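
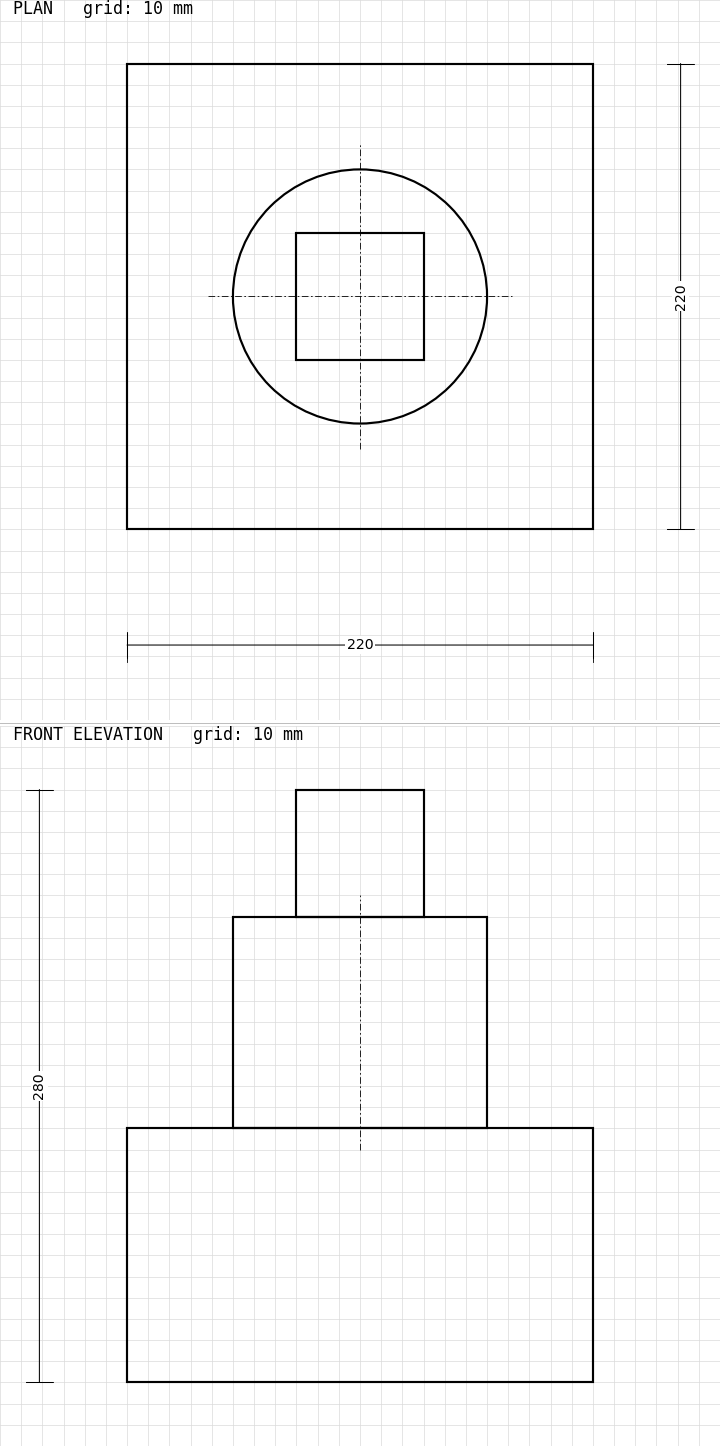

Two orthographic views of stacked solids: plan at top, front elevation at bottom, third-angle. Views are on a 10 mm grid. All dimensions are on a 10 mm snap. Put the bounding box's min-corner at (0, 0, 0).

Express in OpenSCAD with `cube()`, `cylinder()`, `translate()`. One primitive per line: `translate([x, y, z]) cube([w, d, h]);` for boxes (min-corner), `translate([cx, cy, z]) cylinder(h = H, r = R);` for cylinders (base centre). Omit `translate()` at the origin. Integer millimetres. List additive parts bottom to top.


cube([220, 220, 120]);
translate([110, 110, 120]) cylinder(h = 100, r = 60);
translate([80, 80, 220]) cube([60, 60, 60]);


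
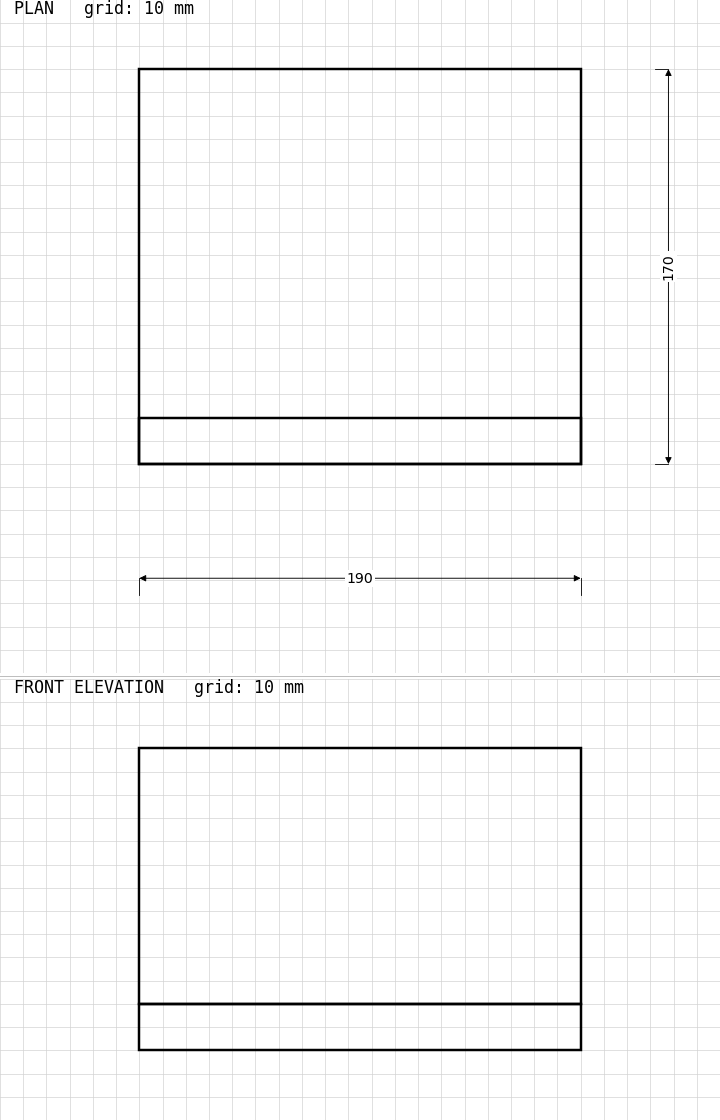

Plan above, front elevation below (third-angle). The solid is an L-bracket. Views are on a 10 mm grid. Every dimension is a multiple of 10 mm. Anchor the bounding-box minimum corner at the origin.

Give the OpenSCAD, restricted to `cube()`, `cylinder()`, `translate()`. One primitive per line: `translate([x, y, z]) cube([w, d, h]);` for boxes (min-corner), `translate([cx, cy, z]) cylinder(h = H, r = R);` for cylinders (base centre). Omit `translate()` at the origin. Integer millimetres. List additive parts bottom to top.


cube([190, 170, 20]);
translate([0, 0, 20]) cube([190, 20, 110]);


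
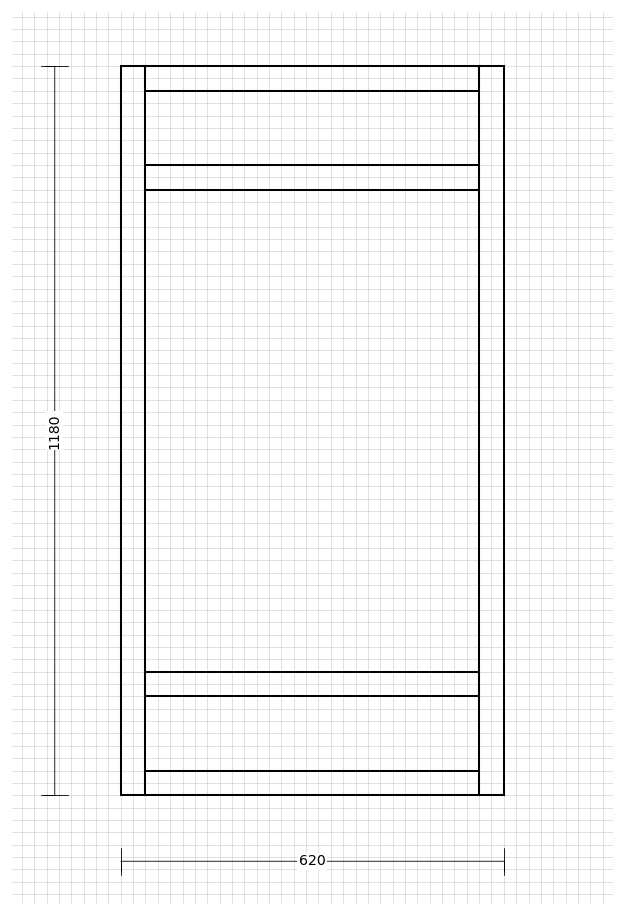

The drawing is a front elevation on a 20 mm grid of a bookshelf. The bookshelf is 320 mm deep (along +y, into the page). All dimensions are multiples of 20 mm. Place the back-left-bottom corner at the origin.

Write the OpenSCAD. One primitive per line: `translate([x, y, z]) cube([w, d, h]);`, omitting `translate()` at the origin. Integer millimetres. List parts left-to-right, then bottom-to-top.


cube([40, 320, 1180]);
translate([40, 0, 0]) cube([540, 320, 40]);
translate([40, 0, 160]) cube([540, 320, 40]);
translate([40, 0, 980]) cube([540, 320, 40]);
translate([40, 0, 1140]) cube([540, 320, 40]);
translate([580, 0, 0]) cube([40, 320, 1180]);


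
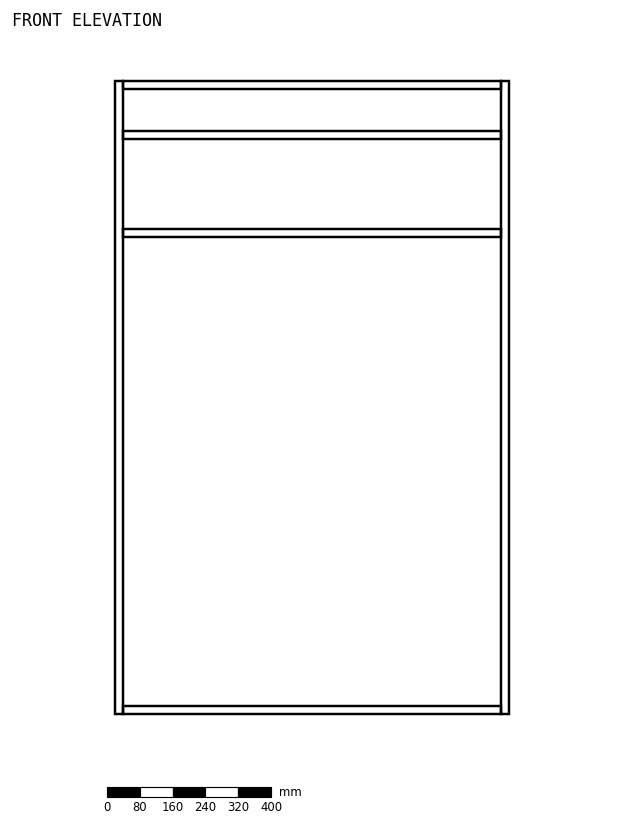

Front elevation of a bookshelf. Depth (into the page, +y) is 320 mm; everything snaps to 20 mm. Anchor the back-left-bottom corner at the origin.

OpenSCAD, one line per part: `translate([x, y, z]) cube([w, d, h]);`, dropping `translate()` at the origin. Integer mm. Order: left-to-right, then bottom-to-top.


cube([20, 320, 1540]);
translate([20, 0, 0]) cube([920, 320, 20]);
translate([20, 0, 1160]) cube([920, 320, 20]);
translate([20, 0, 1400]) cube([920, 320, 20]);
translate([20, 0, 1520]) cube([920, 320, 20]);
translate([940, 0, 0]) cube([20, 320, 1540]);


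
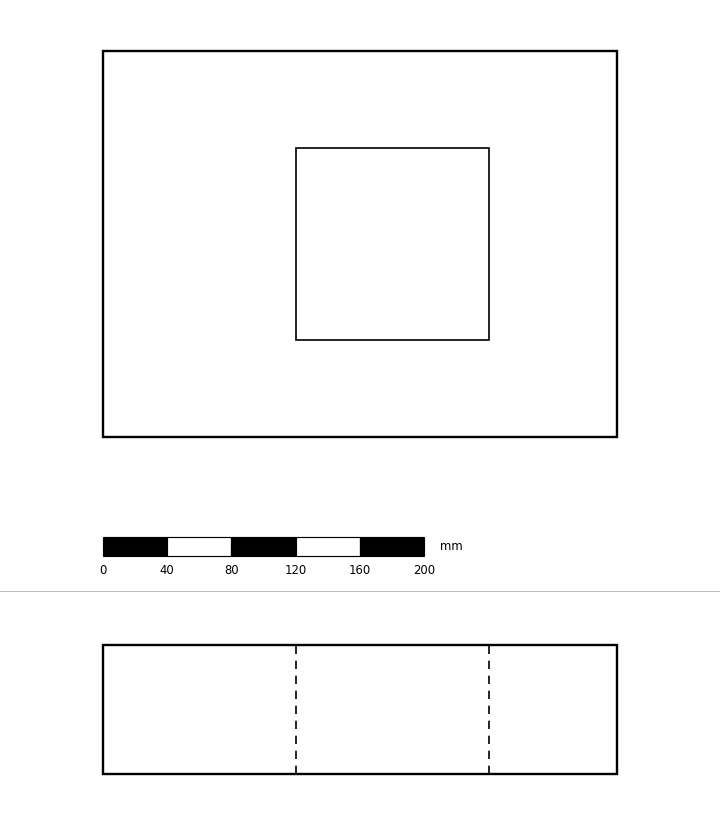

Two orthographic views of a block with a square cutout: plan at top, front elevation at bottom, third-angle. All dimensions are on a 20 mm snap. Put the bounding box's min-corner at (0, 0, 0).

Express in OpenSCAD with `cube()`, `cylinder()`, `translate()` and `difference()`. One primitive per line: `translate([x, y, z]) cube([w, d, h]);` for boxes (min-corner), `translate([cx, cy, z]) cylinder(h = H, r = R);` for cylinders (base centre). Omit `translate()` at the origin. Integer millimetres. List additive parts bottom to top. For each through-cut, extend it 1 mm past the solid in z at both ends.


difference() {
  cube([320, 240, 80]);
  translate([120, 60, -1]) cube([120, 120, 82]);
}


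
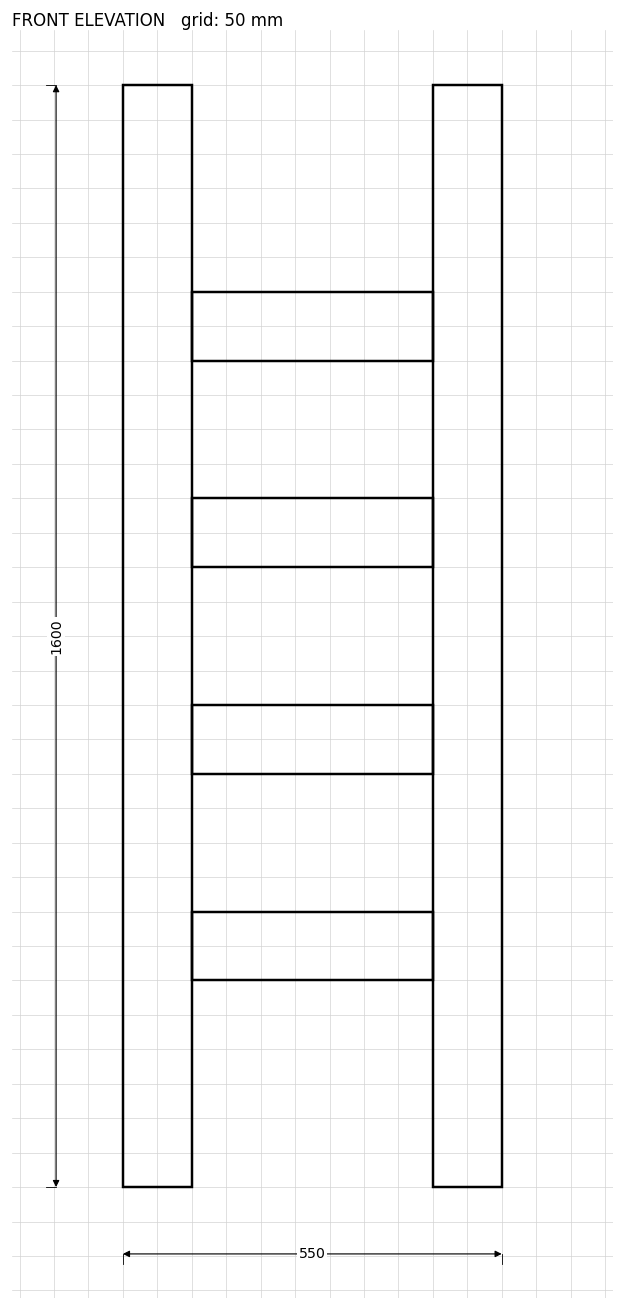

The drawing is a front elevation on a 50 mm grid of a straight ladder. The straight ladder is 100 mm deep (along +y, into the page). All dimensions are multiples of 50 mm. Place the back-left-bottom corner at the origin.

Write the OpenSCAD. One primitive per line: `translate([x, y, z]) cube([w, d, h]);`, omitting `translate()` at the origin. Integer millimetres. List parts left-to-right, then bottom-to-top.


cube([100, 100, 1600]);
translate([100, 0, 300]) cube([350, 100, 100]);
translate([100, 0, 600]) cube([350, 100, 100]);
translate([100, 0, 900]) cube([350, 100, 100]);
translate([100, 0, 1200]) cube([350, 100, 100]);
translate([450, 0, 0]) cube([100, 100, 1600]);


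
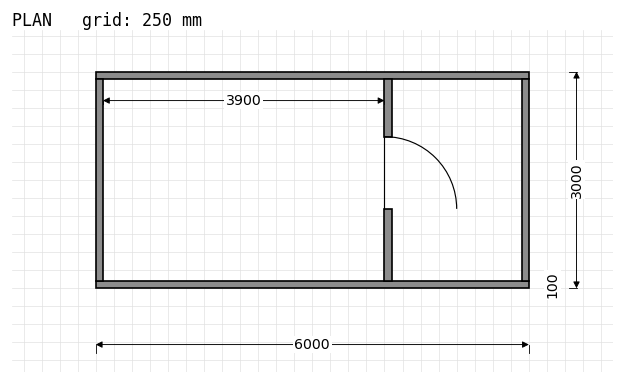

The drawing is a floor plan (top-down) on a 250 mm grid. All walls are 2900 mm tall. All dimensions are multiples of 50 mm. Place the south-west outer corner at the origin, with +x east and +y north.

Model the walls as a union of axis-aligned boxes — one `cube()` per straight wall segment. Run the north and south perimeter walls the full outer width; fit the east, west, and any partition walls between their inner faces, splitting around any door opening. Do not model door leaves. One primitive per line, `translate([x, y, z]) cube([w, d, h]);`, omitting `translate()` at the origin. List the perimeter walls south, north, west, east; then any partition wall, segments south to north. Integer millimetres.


cube([6000, 100, 2900]);
translate([0, 2900, 0]) cube([6000, 100, 2900]);
translate([0, 100, 0]) cube([100, 2800, 2900]);
translate([5900, 100, 0]) cube([100, 2800, 2900]);
translate([4000, 100, 0]) cube([100, 1000, 2900]);
translate([4000, 2100, 0]) cube([100, 800, 2900]);


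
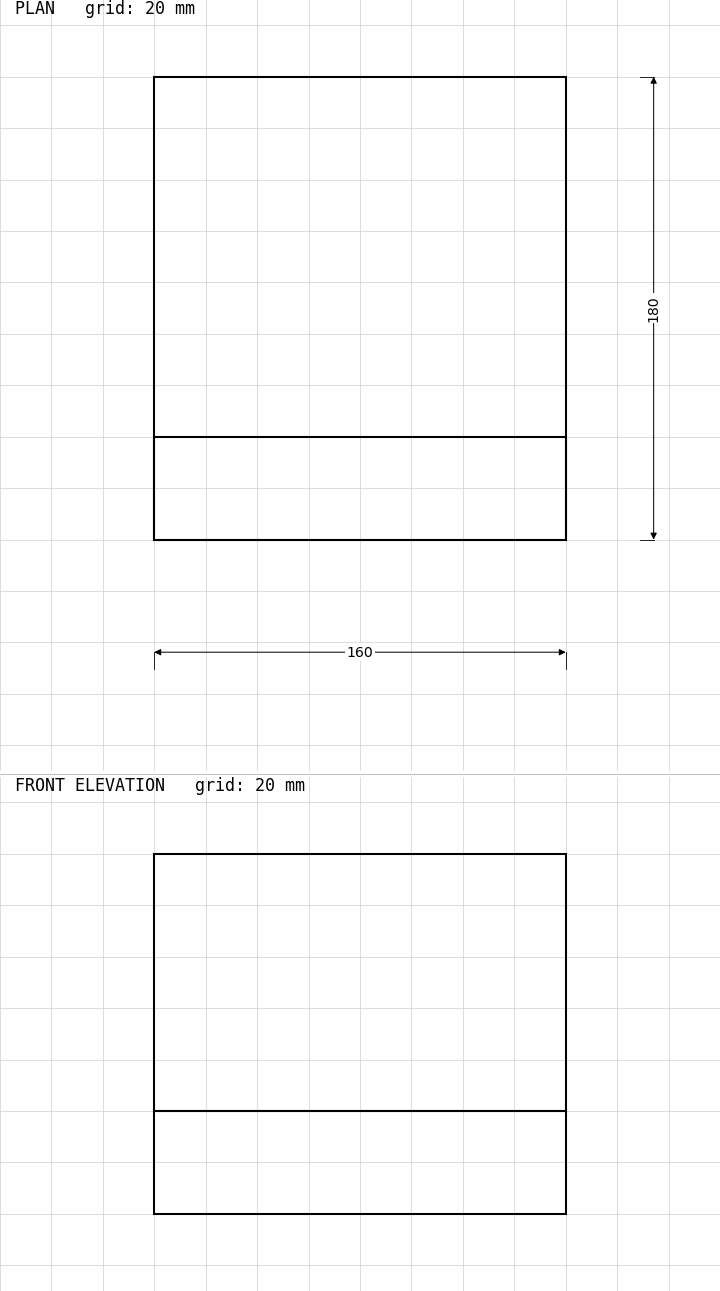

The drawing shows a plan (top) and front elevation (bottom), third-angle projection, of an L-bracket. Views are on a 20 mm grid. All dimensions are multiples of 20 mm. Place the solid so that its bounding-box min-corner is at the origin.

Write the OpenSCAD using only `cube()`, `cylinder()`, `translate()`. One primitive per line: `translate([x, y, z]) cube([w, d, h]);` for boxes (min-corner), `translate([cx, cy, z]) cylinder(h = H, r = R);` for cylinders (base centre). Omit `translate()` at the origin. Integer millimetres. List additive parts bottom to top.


cube([160, 180, 40]);
translate([0, 0, 40]) cube([160, 40, 100]);


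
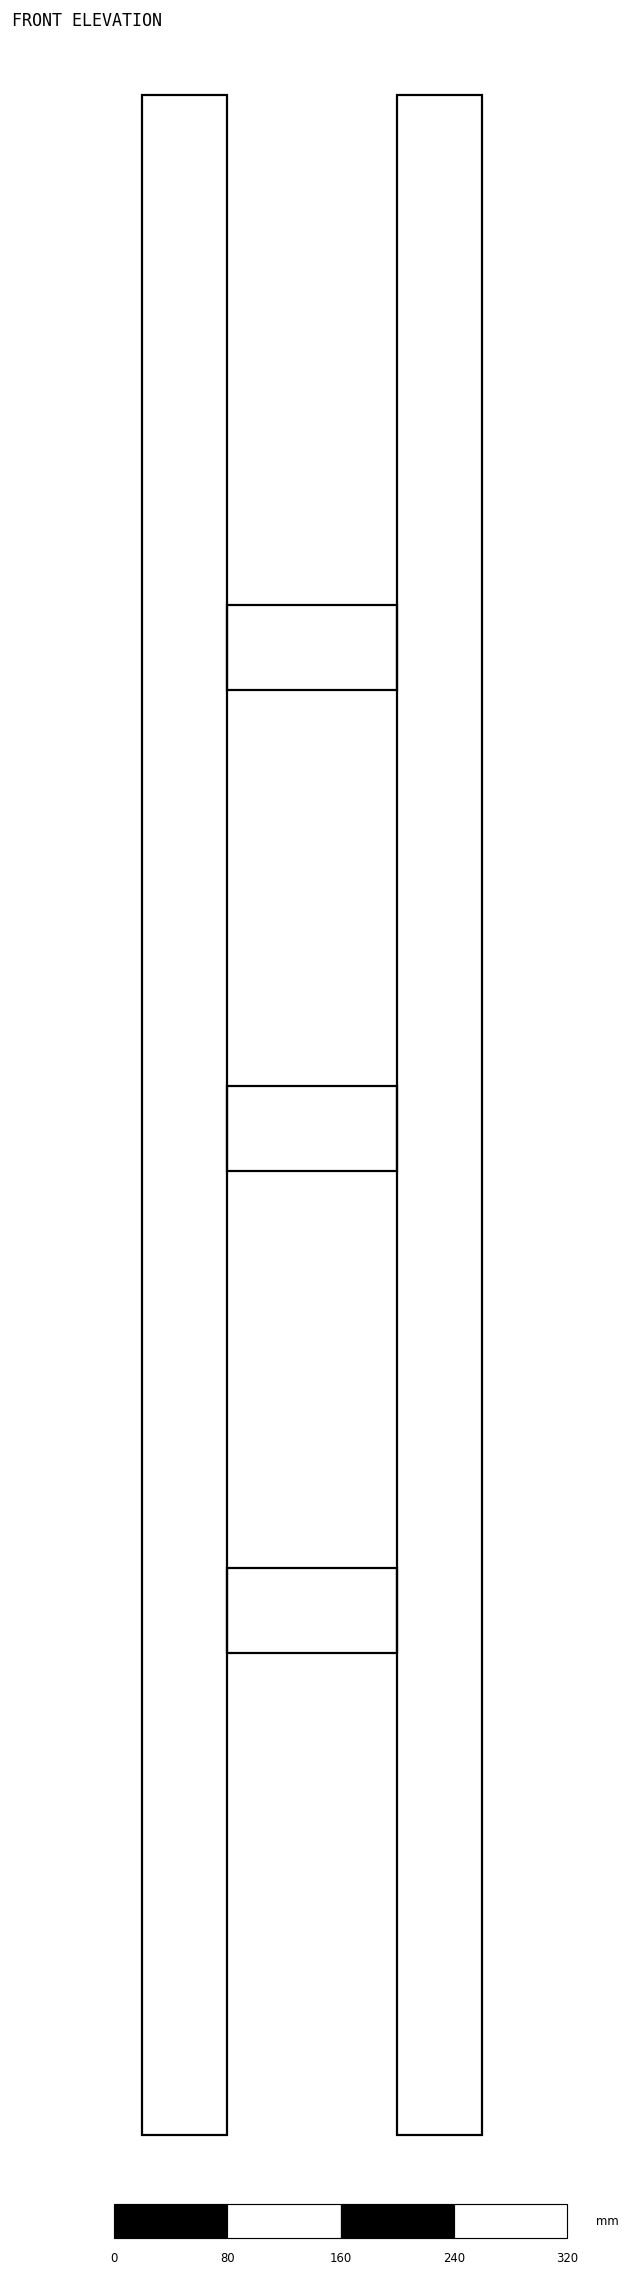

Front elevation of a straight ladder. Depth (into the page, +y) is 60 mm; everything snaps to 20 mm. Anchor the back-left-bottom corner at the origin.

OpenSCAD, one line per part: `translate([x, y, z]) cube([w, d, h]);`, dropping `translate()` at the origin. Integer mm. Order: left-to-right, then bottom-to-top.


cube([60, 60, 1440]);
translate([60, 0, 340]) cube([120, 60, 60]);
translate([60, 0, 680]) cube([120, 60, 60]);
translate([60, 0, 1020]) cube([120, 60, 60]);
translate([180, 0, 0]) cube([60, 60, 1440]);


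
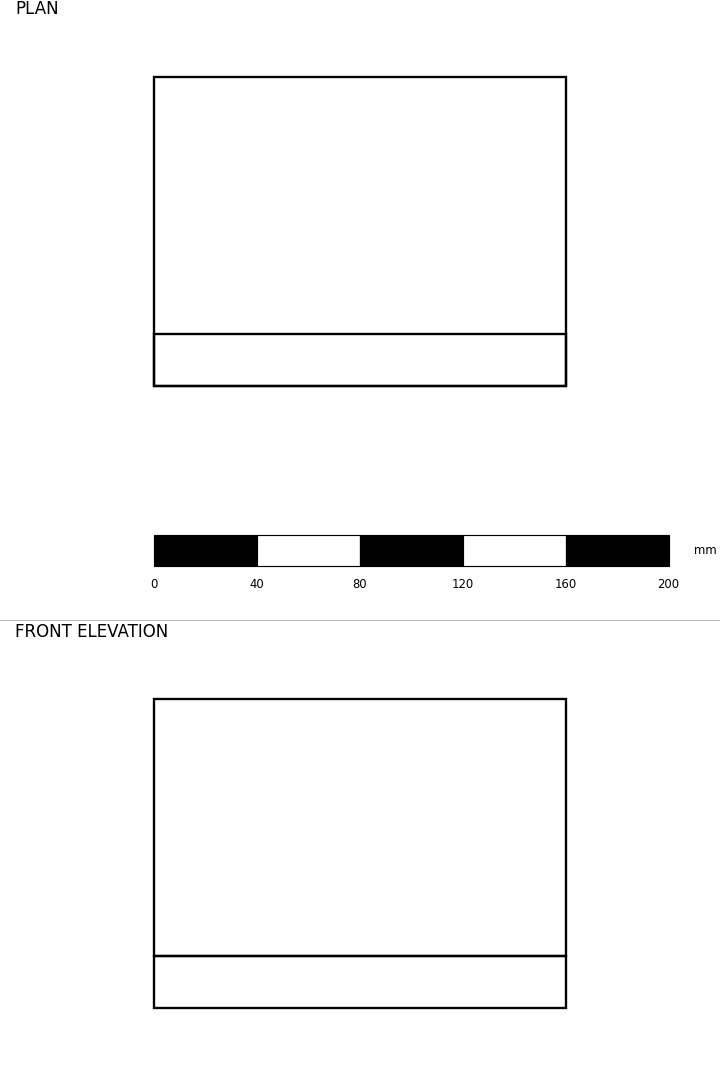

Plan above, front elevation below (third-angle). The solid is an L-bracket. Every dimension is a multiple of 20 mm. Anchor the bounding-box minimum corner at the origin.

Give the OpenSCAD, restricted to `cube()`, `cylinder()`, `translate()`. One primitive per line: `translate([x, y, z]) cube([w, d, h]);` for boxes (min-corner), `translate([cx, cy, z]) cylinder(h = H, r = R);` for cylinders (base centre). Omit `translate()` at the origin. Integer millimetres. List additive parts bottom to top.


cube([160, 120, 20]);
translate([0, 0, 20]) cube([160, 20, 100]);


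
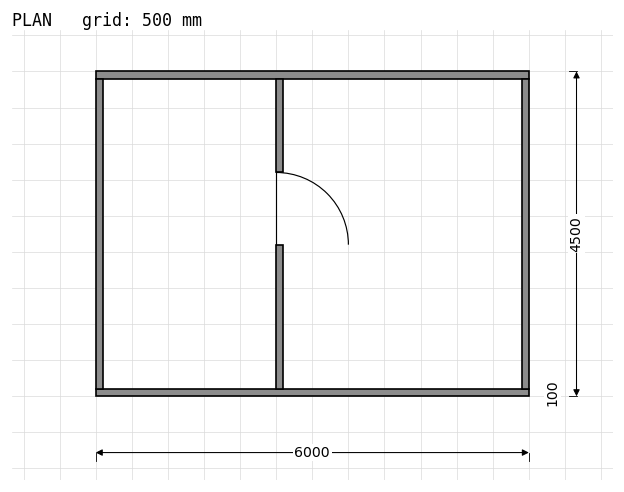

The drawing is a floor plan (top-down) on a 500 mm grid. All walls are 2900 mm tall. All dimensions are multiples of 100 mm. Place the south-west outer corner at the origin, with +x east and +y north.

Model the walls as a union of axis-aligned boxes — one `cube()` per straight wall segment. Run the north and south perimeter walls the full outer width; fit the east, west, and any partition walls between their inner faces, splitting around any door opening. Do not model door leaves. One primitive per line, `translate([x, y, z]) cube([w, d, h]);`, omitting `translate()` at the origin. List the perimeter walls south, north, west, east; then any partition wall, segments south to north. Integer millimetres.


cube([6000, 100, 2900]);
translate([0, 4400, 0]) cube([6000, 100, 2900]);
translate([0, 100, 0]) cube([100, 4300, 2900]);
translate([5900, 100, 0]) cube([100, 4300, 2900]);
translate([2500, 100, 0]) cube([100, 2000, 2900]);
translate([2500, 3100, 0]) cube([100, 1300, 2900]);


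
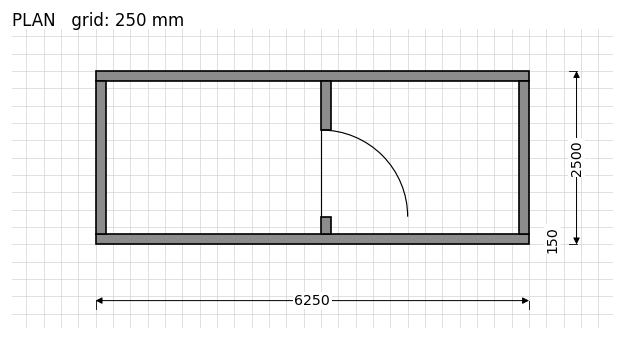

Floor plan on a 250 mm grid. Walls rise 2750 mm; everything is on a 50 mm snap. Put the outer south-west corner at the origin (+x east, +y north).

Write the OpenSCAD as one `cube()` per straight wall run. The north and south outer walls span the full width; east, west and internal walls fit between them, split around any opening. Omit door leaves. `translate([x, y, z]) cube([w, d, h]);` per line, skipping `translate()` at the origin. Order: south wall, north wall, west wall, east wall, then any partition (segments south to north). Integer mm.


cube([6250, 150, 2750]);
translate([0, 2350, 0]) cube([6250, 150, 2750]);
translate([0, 150, 0]) cube([150, 2200, 2750]);
translate([6100, 150, 0]) cube([150, 2200, 2750]);
translate([3250, 150, 0]) cube([150, 250, 2750]);
translate([3250, 1650, 0]) cube([150, 700, 2750]);


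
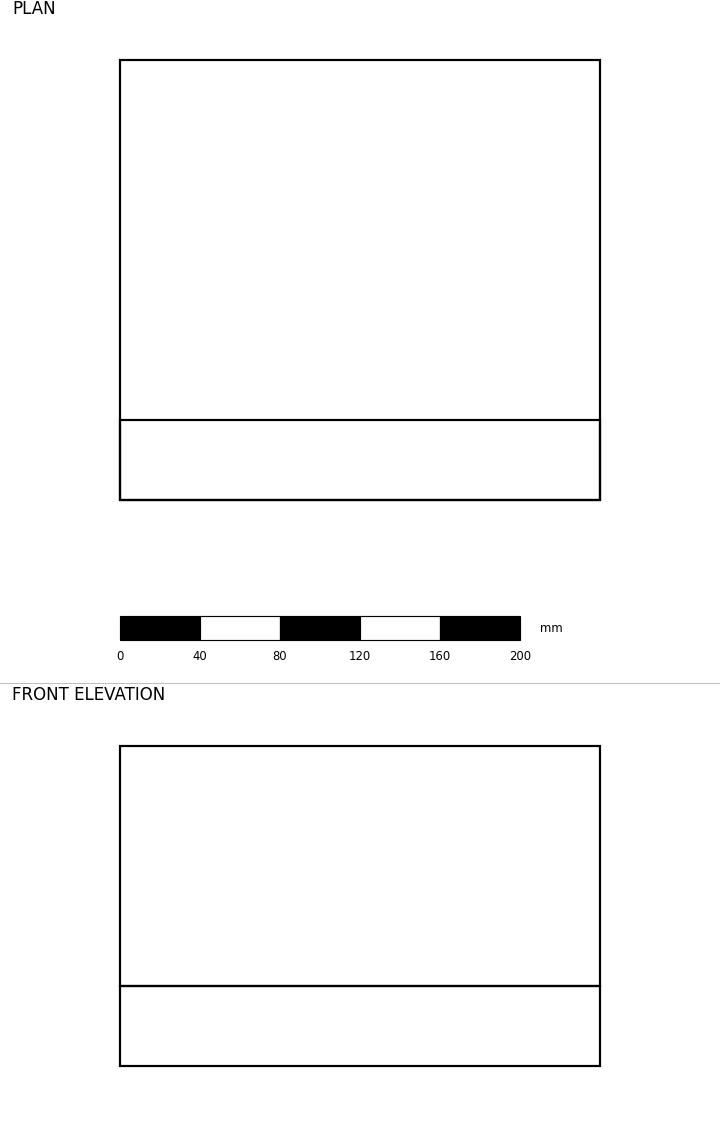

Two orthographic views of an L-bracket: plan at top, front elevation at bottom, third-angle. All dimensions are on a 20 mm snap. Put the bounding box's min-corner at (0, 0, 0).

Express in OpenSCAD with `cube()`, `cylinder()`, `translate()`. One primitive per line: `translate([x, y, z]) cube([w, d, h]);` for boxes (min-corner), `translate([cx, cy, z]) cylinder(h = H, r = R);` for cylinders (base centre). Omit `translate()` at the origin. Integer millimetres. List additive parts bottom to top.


cube([240, 220, 40]);
translate([0, 0, 40]) cube([240, 40, 120]);


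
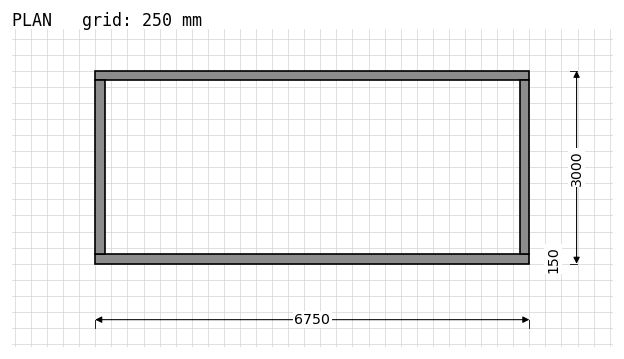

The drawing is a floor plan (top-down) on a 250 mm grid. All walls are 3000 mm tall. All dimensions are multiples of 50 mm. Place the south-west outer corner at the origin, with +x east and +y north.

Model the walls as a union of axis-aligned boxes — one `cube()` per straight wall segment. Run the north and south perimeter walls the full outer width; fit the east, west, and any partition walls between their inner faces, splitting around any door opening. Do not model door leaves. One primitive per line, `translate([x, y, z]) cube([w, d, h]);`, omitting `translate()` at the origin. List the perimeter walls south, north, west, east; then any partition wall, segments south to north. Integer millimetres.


cube([6750, 150, 3000]);
translate([0, 2850, 0]) cube([6750, 150, 3000]);
translate([0, 150, 0]) cube([150, 2700, 3000]);
translate([6600, 150, 0]) cube([150, 2700, 3000]);


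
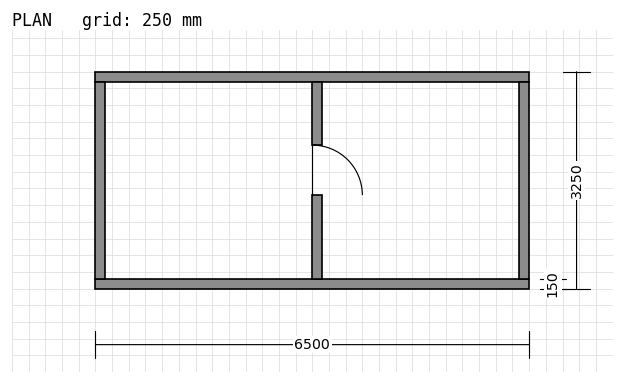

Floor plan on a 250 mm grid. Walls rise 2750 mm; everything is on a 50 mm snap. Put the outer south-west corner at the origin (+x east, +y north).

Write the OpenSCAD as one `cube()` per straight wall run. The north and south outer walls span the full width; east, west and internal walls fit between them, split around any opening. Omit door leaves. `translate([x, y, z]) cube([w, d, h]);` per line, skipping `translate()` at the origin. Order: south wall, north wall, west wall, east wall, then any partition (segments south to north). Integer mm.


cube([6500, 150, 2750]);
translate([0, 3100, 0]) cube([6500, 150, 2750]);
translate([0, 150, 0]) cube([150, 2950, 2750]);
translate([6350, 150, 0]) cube([150, 2950, 2750]);
translate([3250, 150, 0]) cube([150, 1250, 2750]);
translate([3250, 2150, 0]) cube([150, 950, 2750]);


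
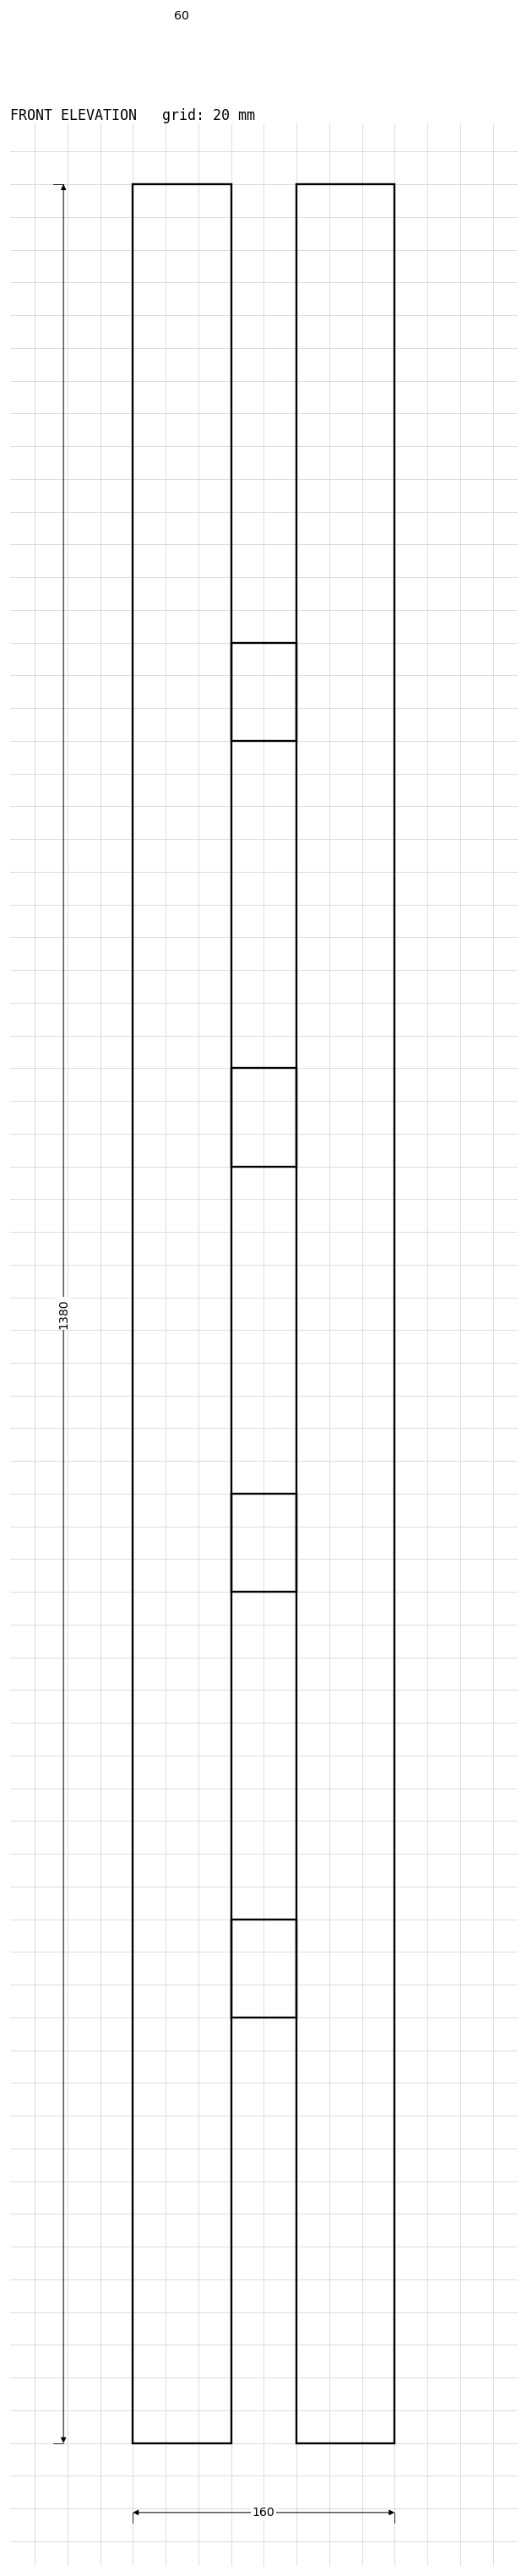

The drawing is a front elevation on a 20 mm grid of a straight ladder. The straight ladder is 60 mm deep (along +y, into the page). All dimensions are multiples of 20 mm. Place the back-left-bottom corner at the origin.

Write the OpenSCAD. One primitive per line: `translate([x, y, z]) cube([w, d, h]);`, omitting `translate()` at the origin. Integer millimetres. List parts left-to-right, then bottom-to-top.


cube([60, 60, 1380]);
translate([60, 0, 260]) cube([40, 60, 60]);
translate([60, 0, 520]) cube([40, 60, 60]);
translate([60, 0, 780]) cube([40, 60, 60]);
translate([60, 0, 1040]) cube([40, 60, 60]);
translate([100, 0, 0]) cube([60, 60, 1380]);


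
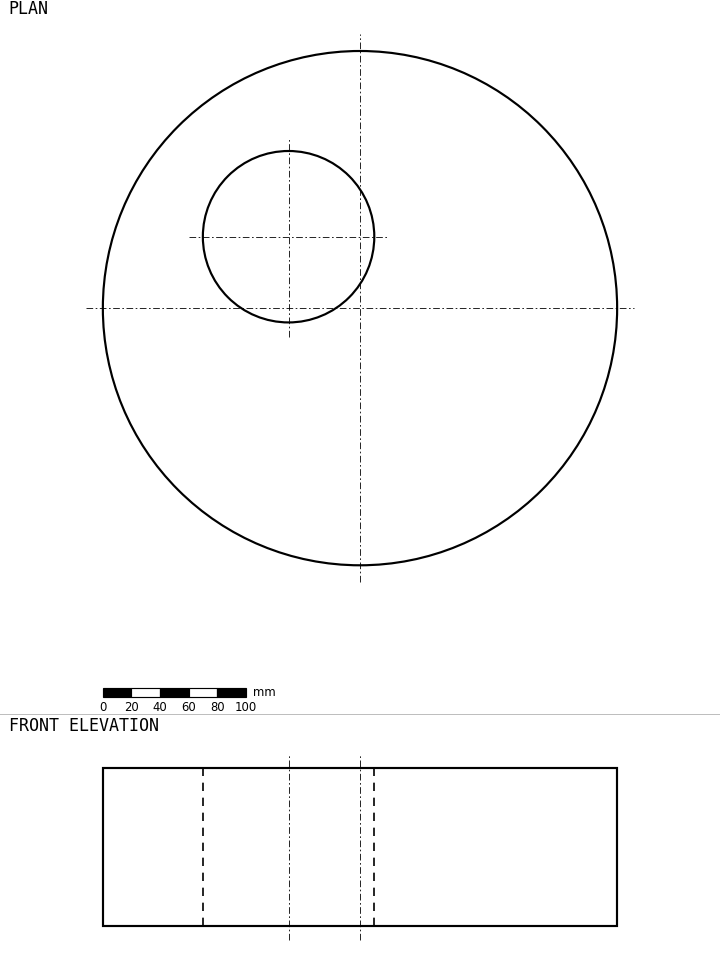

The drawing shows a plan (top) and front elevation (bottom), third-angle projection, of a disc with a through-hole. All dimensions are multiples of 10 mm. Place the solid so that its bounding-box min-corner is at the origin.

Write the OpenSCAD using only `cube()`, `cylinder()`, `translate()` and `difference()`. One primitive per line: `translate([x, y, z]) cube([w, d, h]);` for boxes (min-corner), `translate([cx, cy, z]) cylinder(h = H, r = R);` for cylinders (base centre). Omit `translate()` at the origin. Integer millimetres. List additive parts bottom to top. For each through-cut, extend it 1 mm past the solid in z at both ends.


difference() {
  translate([180, 180, 0]) cylinder(h = 110, r = 180);
  translate([130, 230, -1]) cylinder(h = 112, r = 60);
}


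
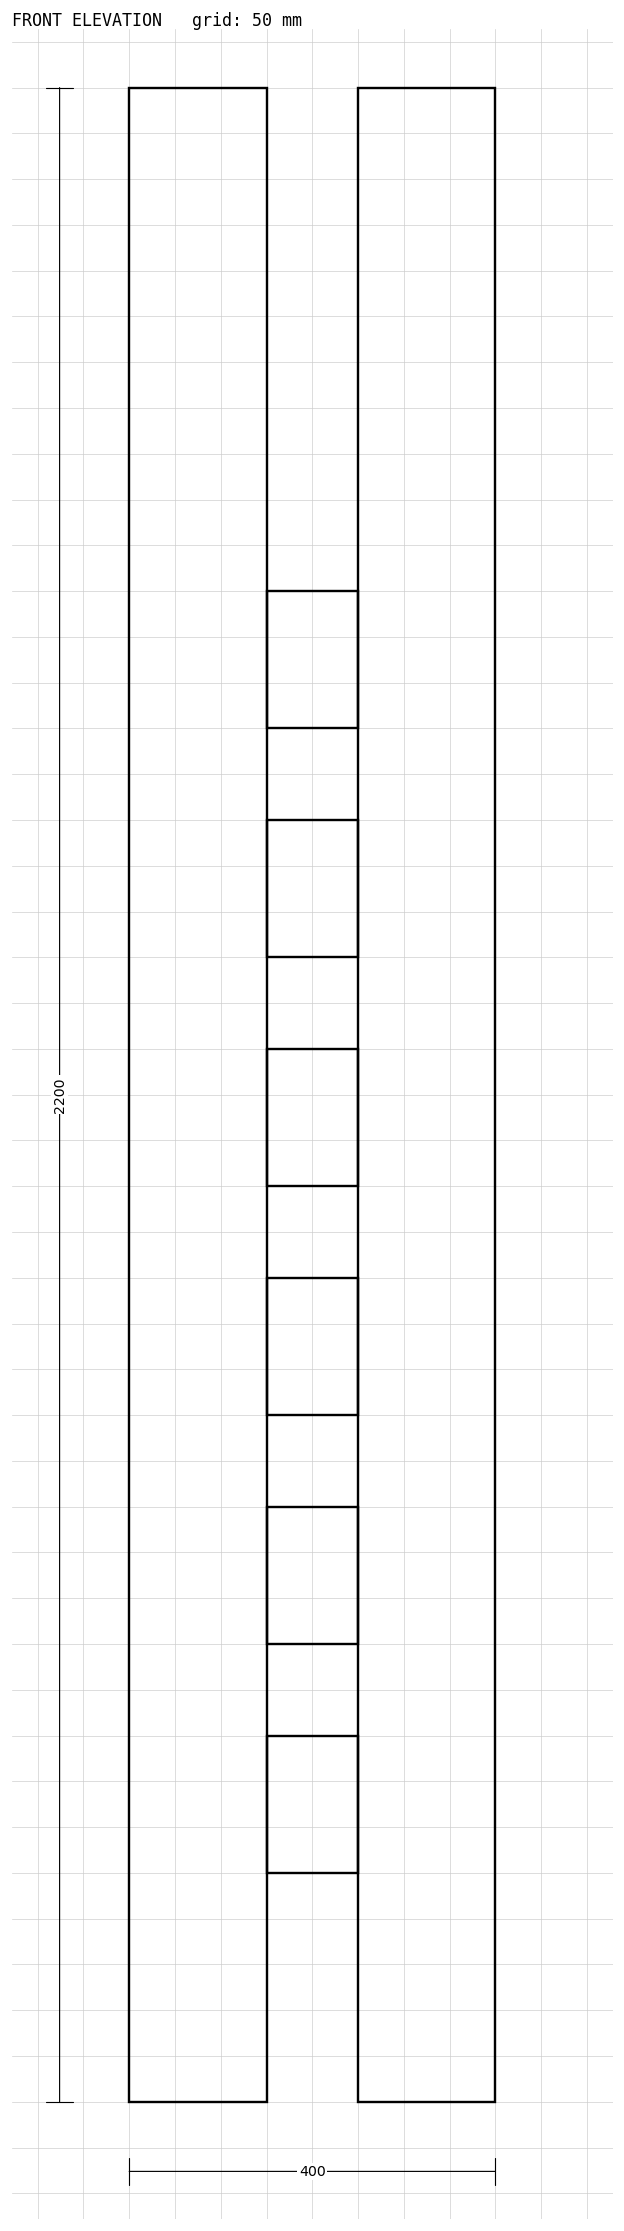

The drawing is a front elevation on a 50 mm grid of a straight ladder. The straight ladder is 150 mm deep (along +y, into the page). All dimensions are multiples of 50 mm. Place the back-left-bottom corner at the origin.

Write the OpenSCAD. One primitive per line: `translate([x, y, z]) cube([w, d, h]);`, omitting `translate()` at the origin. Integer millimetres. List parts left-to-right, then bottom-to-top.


cube([150, 150, 2200]);
translate([150, 0, 250]) cube([100, 150, 150]);
translate([150, 0, 500]) cube([100, 150, 150]);
translate([150, 0, 750]) cube([100, 150, 150]);
translate([150, 0, 1000]) cube([100, 150, 150]);
translate([150, 0, 1250]) cube([100, 150, 150]);
translate([150, 0, 1500]) cube([100, 150, 150]);
translate([250, 0, 0]) cube([150, 150, 2200]);


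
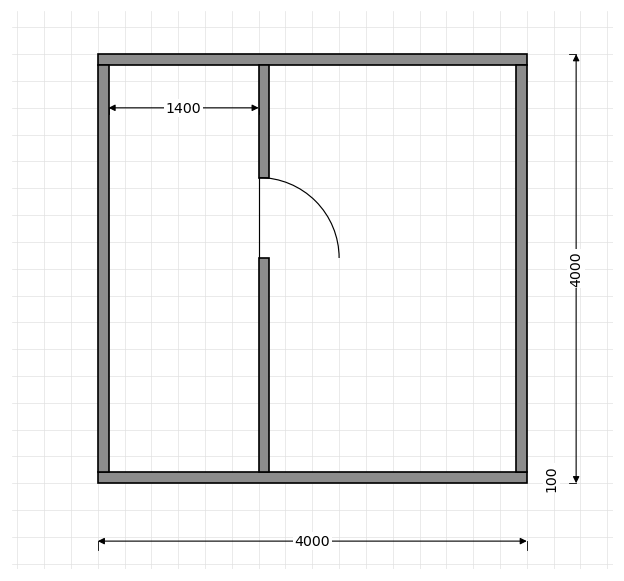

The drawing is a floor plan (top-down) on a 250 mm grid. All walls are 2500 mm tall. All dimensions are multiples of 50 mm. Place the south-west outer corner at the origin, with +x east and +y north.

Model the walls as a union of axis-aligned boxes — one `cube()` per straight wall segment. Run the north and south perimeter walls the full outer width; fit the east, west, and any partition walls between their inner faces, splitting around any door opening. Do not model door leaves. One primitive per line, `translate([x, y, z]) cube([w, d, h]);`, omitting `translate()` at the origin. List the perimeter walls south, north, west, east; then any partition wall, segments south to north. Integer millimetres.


cube([4000, 100, 2500]);
translate([0, 3900, 0]) cube([4000, 100, 2500]);
translate([0, 100, 0]) cube([100, 3800, 2500]);
translate([3900, 100, 0]) cube([100, 3800, 2500]);
translate([1500, 100, 0]) cube([100, 2000, 2500]);
translate([1500, 2850, 0]) cube([100, 1050, 2500]);


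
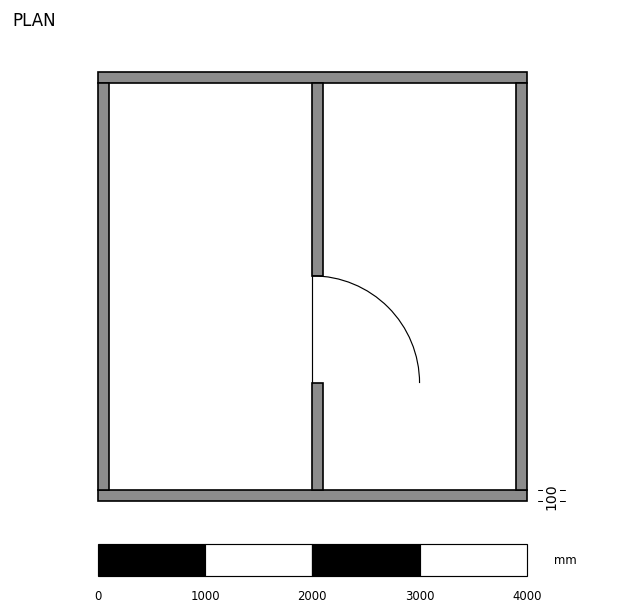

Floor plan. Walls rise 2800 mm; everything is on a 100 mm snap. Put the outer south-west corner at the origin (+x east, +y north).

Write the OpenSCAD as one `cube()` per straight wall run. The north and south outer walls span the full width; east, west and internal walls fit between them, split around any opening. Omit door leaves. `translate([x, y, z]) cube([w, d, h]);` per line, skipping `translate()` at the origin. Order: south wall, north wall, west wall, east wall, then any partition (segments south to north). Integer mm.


cube([4000, 100, 2800]);
translate([0, 3900, 0]) cube([4000, 100, 2800]);
translate([0, 100, 0]) cube([100, 3800, 2800]);
translate([3900, 100, 0]) cube([100, 3800, 2800]);
translate([2000, 100, 0]) cube([100, 1000, 2800]);
translate([2000, 2100, 0]) cube([100, 1800, 2800]);


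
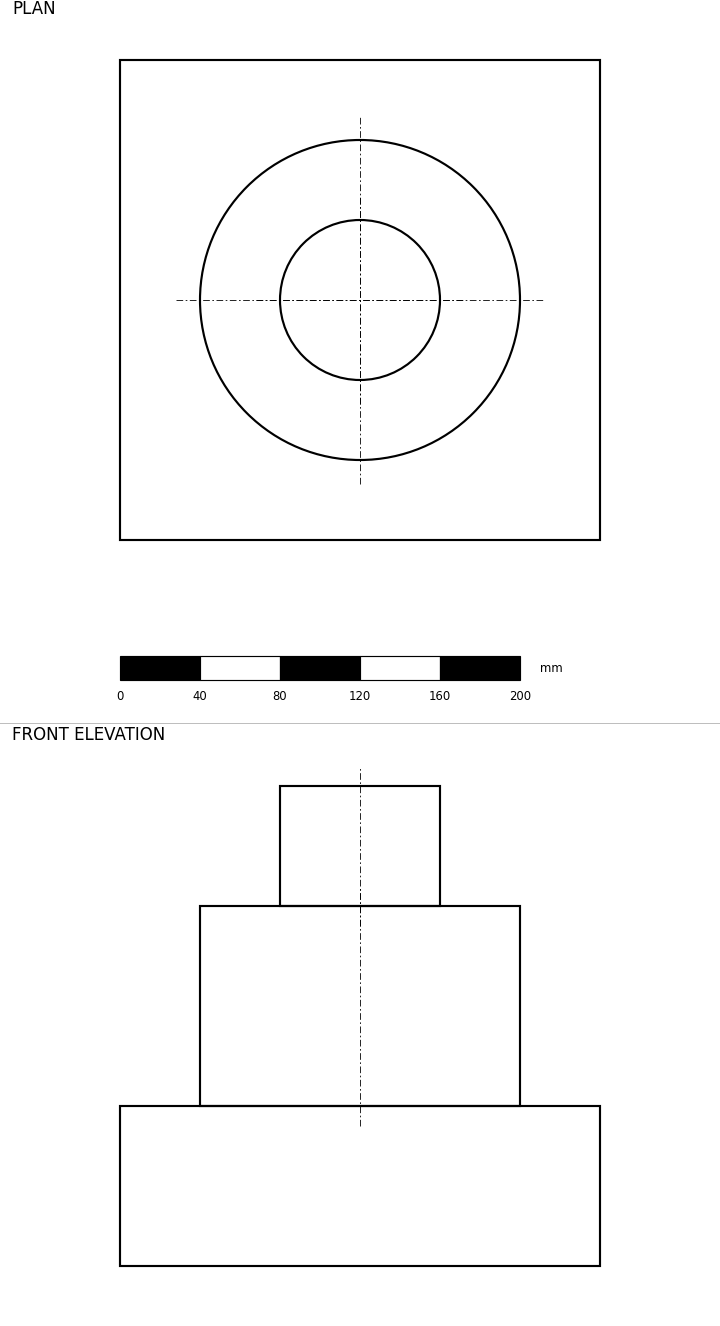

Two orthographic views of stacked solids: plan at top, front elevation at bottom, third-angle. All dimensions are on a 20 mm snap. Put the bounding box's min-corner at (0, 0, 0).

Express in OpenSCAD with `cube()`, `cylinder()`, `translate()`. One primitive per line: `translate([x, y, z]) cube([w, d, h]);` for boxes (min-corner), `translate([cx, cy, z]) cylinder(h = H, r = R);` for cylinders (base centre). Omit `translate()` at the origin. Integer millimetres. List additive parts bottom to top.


cube([240, 240, 80]);
translate([120, 120, 80]) cylinder(h = 100, r = 80);
translate([120, 120, 180]) cylinder(h = 60, r = 40);


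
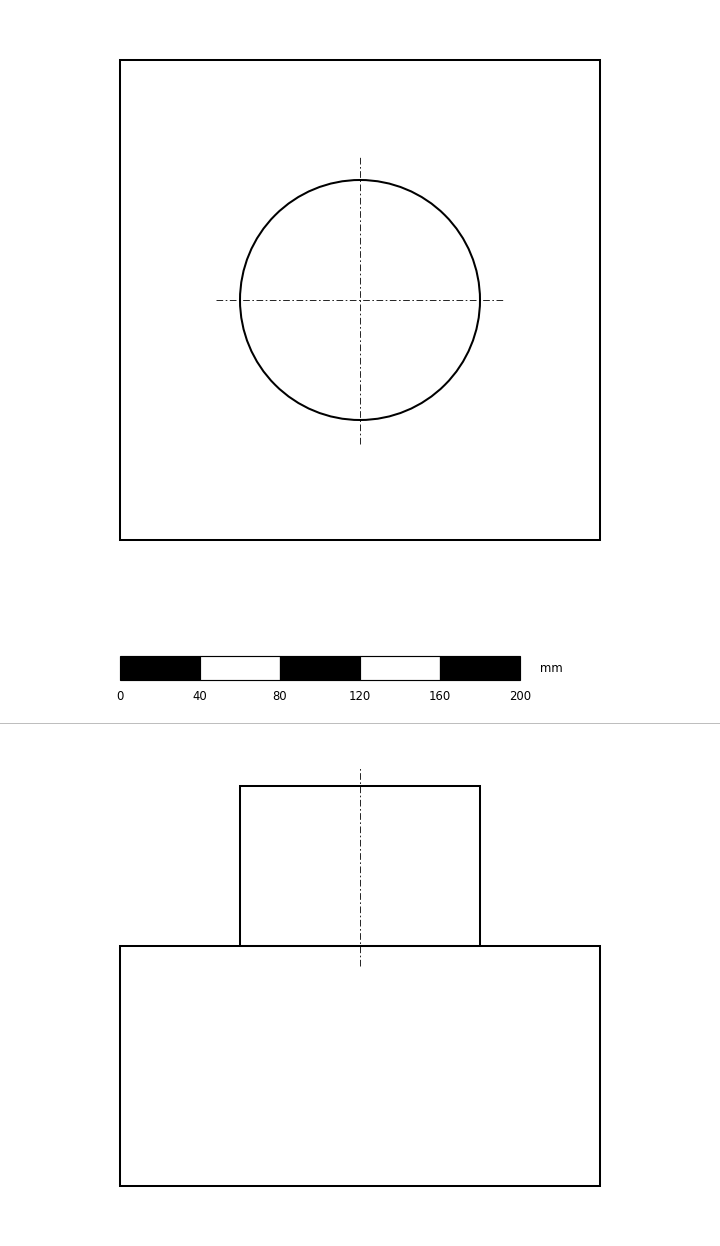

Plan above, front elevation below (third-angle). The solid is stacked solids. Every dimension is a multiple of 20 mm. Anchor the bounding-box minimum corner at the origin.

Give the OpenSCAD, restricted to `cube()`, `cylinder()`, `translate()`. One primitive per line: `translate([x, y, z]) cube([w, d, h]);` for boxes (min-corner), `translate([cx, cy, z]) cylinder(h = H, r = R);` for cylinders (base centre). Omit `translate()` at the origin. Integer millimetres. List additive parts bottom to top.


cube([240, 240, 120]);
translate([120, 120, 120]) cylinder(h = 80, r = 60);


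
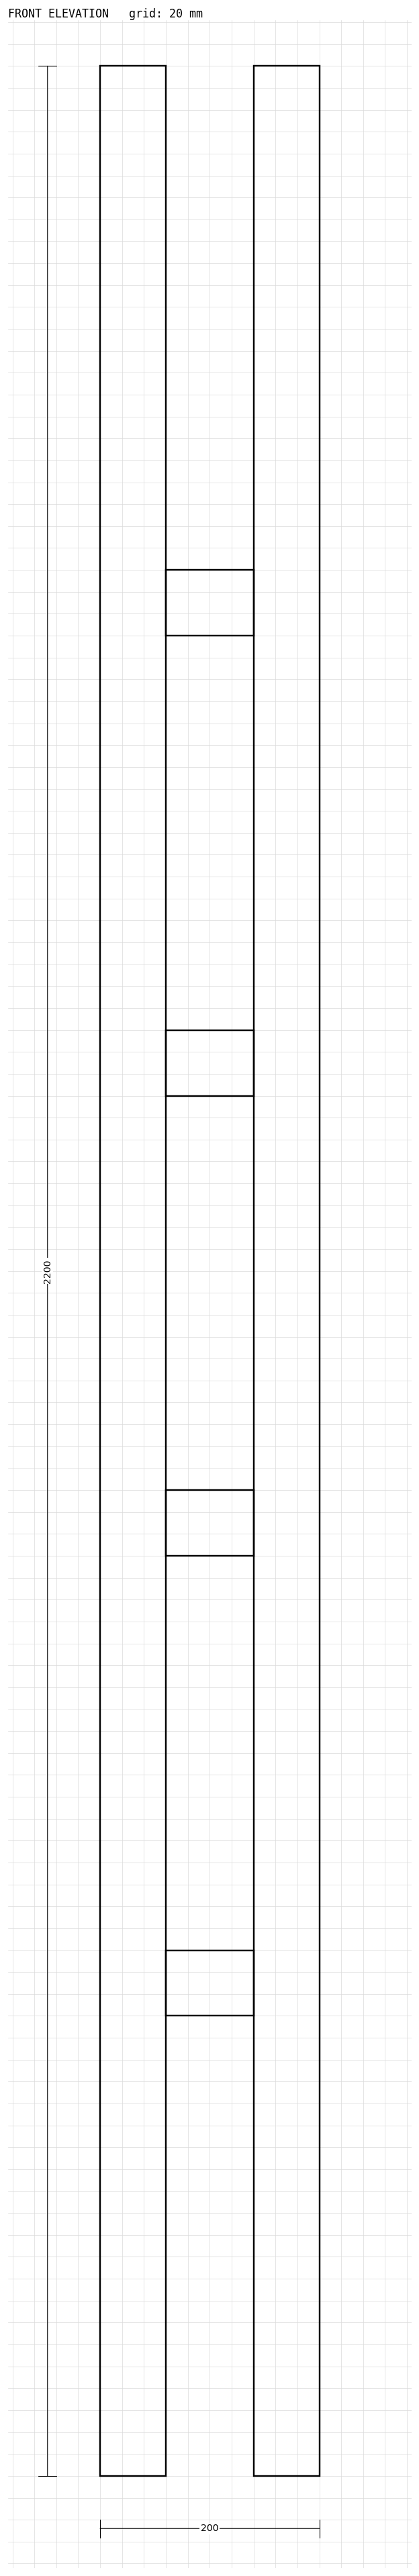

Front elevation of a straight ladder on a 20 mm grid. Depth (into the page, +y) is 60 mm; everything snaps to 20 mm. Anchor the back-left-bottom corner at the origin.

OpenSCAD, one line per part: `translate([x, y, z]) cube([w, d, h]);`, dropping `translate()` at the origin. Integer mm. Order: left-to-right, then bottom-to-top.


cube([60, 60, 2200]);
translate([60, 0, 420]) cube([80, 60, 60]);
translate([60, 0, 840]) cube([80, 60, 60]);
translate([60, 0, 1260]) cube([80, 60, 60]);
translate([60, 0, 1680]) cube([80, 60, 60]);
translate([140, 0, 0]) cube([60, 60, 2200]);


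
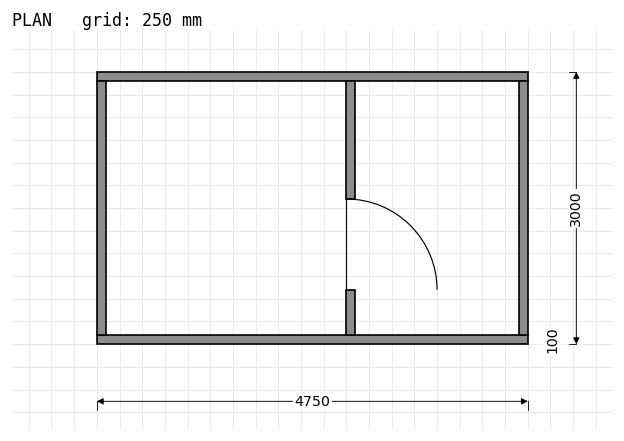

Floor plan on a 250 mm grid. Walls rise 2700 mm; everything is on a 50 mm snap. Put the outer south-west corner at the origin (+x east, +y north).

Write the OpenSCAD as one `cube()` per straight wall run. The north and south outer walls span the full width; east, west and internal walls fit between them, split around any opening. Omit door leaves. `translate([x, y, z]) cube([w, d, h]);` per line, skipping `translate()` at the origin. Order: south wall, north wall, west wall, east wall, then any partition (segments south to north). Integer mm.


cube([4750, 100, 2700]);
translate([0, 2900, 0]) cube([4750, 100, 2700]);
translate([0, 100, 0]) cube([100, 2800, 2700]);
translate([4650, 100, 0]) cube([100, 2800, 2700]);
translate([2750, 100, 0]) cube([100, 500, 2700]);
translate([2750, 1600, 0]) cube([100, 1300, 2700]);


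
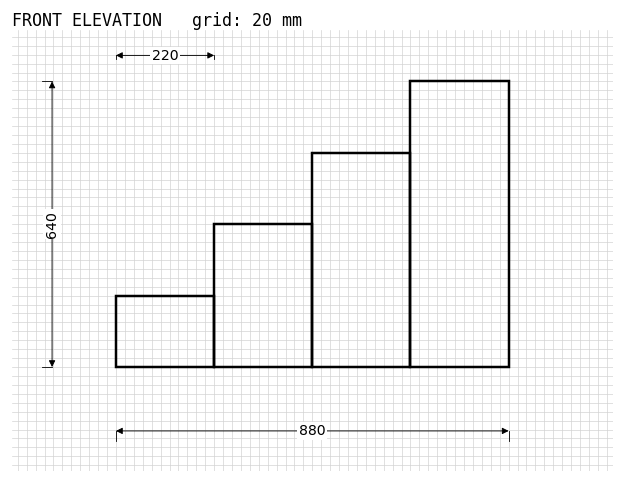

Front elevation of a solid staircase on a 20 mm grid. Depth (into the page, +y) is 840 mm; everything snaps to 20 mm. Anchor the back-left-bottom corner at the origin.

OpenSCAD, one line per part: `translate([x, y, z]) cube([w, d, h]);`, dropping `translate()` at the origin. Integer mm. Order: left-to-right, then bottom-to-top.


cube([220, 840, 160]);
translate([220, 0, 0]) cube([220, 840, 320]);
translate([440, 0, 0]) cube([220, 840, 480]);
translate([660, 0, 0]) cube([220, 840, 640]);


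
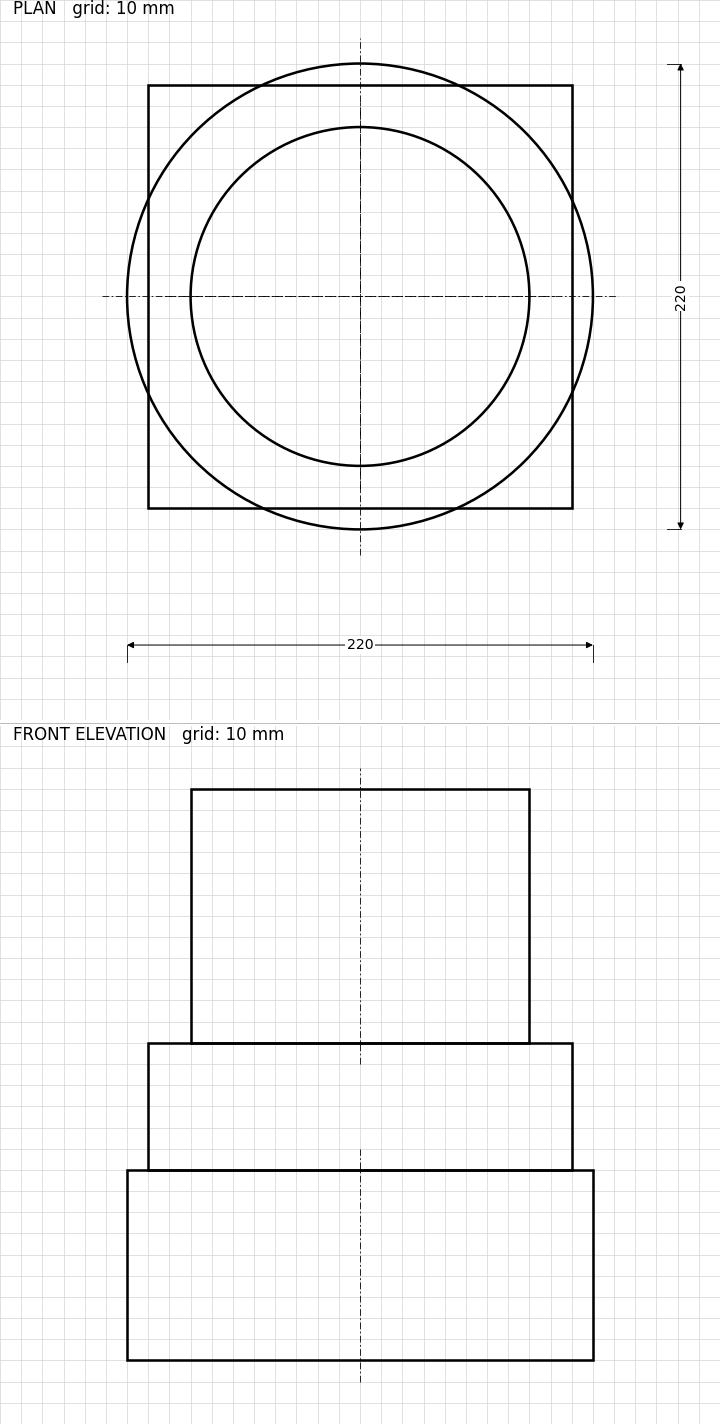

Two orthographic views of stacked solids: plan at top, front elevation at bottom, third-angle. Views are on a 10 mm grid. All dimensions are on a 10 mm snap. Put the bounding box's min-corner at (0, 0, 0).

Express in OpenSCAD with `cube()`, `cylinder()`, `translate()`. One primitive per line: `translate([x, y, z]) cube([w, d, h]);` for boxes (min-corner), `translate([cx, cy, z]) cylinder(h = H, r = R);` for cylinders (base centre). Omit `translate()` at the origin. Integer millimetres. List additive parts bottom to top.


translate([110, 110, 0]) cylinder(h = 90, r = 110);
translate([10, 10, 90]) cube([200, 200, 60]);
translate([110, 110, 150]) cylinder(h = 120, r = 80);


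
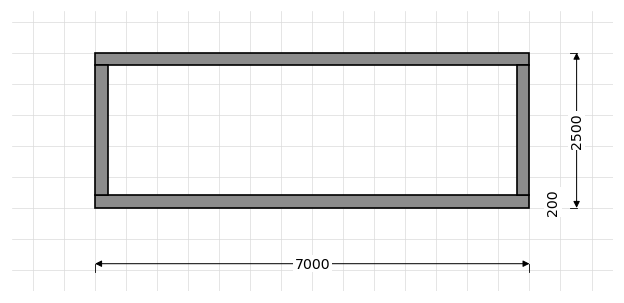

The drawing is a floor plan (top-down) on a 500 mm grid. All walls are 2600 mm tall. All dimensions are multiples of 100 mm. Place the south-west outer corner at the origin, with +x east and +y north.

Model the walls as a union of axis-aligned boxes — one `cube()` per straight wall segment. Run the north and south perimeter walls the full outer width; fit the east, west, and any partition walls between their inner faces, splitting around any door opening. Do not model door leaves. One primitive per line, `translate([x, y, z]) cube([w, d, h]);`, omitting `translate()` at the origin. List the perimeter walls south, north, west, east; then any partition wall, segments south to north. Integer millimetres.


cube([7000, 200, 2600]);
translate([0, 2300, 0]) cube([7000, 200, 2600]);
translate([0, 200, 0]) cube([200, 2100, 2600]);
translate([6800, 200, 0]) cube([200, 2100, 2600]);


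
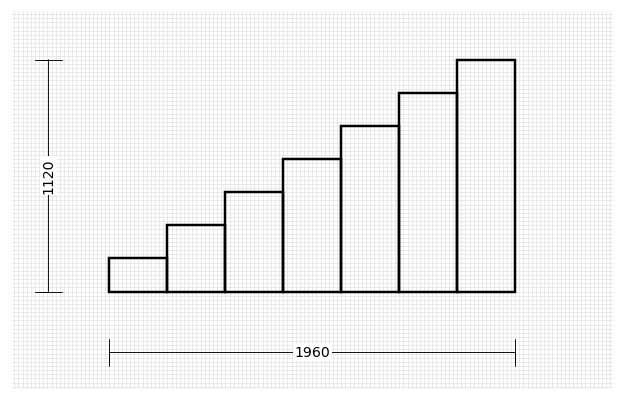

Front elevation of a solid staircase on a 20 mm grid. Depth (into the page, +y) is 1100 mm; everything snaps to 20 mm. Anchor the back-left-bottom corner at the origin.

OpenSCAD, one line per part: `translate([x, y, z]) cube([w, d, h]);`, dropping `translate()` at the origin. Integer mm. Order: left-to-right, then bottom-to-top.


cube([280, 1100, 160]);
translate([280, 0, 0]) cube([280, 1100, 320]);
translate([560, 0, 0]) cube([280, 1100, 480]);
translate([840, 0, 0]) cube([280, 1100, 640]);
translate([1120, 0, 0]) cube([280, 1100, 800]);
translate([1400, 0, 0]) cube([280, 1100, 960]);
translate([1680, 0, 0]) cube([280, 1100, 1120]);


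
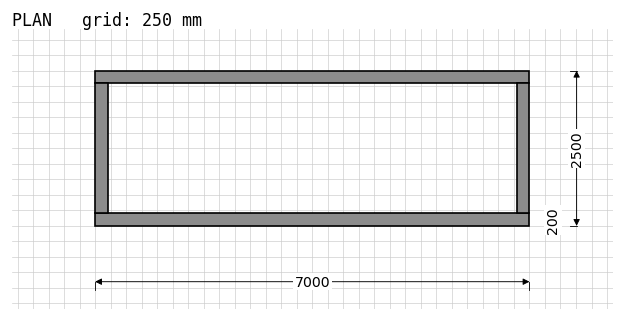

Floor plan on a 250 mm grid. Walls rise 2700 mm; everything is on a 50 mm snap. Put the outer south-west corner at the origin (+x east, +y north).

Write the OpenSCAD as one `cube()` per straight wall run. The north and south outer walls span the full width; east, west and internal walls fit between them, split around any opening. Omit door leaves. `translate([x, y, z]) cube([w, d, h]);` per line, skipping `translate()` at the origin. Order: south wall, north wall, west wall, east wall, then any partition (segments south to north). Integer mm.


cube([7000, 200, 2700]);
translate([0, 2300, 0]) cube([7000, 200, 2700]);
translate([0, 200, 0]) cube([200, 2100, 2700]);
translate([6800, 200, 0]) cube([200, 2100, 2700]);


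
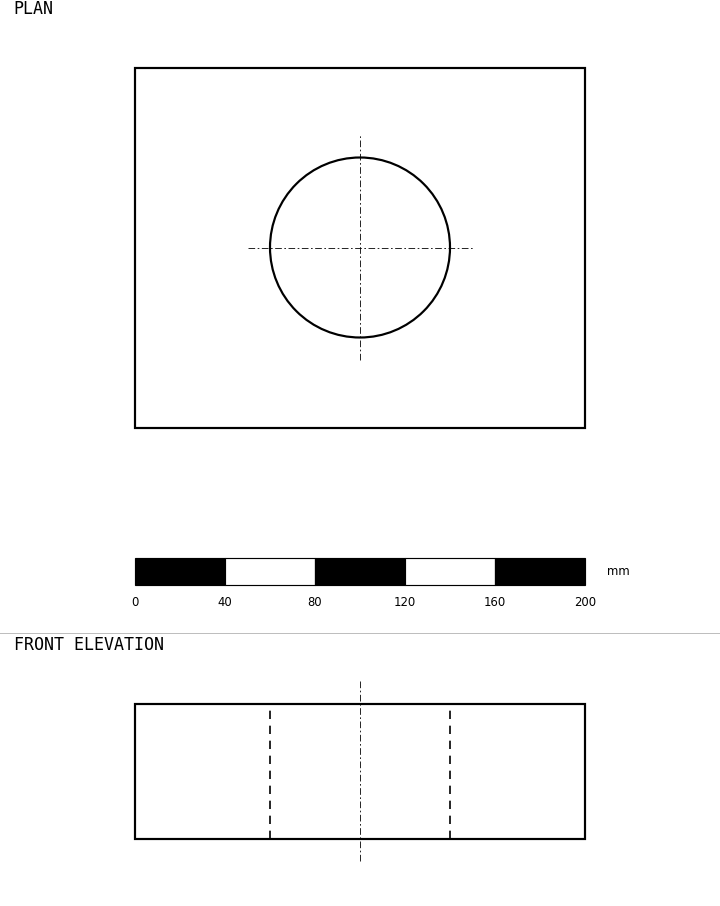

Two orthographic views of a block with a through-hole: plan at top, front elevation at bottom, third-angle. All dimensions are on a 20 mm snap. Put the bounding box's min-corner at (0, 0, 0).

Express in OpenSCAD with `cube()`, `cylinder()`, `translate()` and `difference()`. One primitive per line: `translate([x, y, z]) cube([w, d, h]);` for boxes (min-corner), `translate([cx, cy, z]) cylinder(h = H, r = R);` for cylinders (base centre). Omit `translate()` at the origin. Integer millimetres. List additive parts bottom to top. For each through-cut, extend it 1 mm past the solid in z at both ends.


difference() {
  cube([200, 160, 60]);
  translate([100, 80, -1]) cylinder(h = 62, r = 40);
}


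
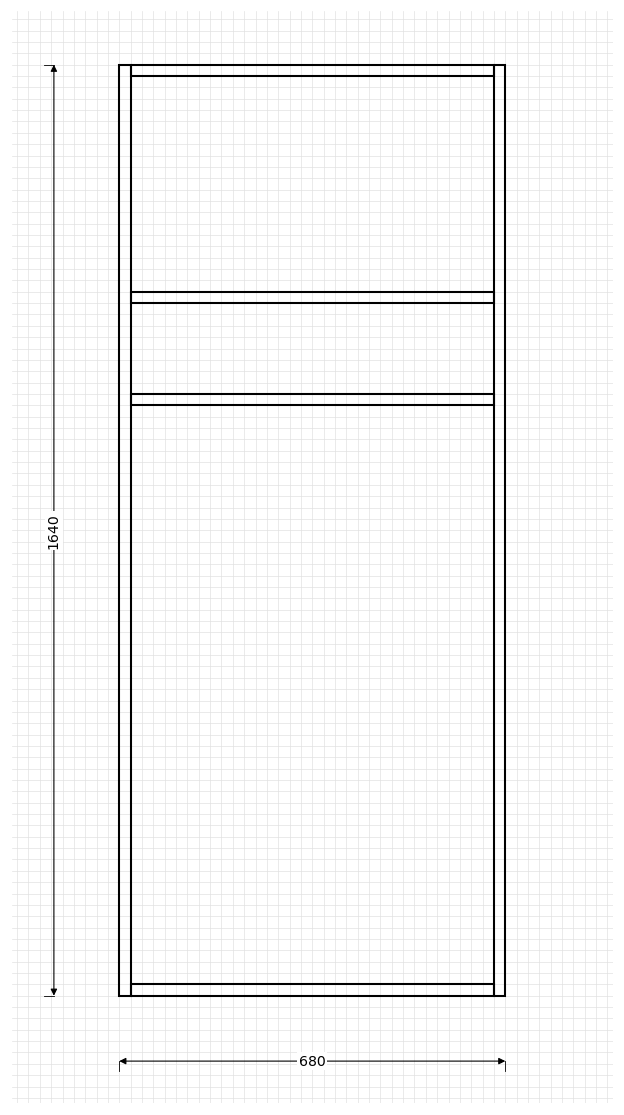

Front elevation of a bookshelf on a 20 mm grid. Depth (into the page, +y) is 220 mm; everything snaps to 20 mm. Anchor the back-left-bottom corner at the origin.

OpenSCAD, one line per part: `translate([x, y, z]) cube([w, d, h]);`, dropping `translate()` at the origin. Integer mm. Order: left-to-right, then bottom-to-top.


cube([20, 220, 1640]);
translate([20, 0, 0]) cube([640, 220, 20]);
translate([20, 0, 1040]) cube([640, 220, 20]);
translate([20, 0, 1220]) cube([640, 220, 20]);
translate([20, 0, 1620]) cube([640, 220, 20]);
translate([660, 0, 0]) cube([20, 220, 1640]);


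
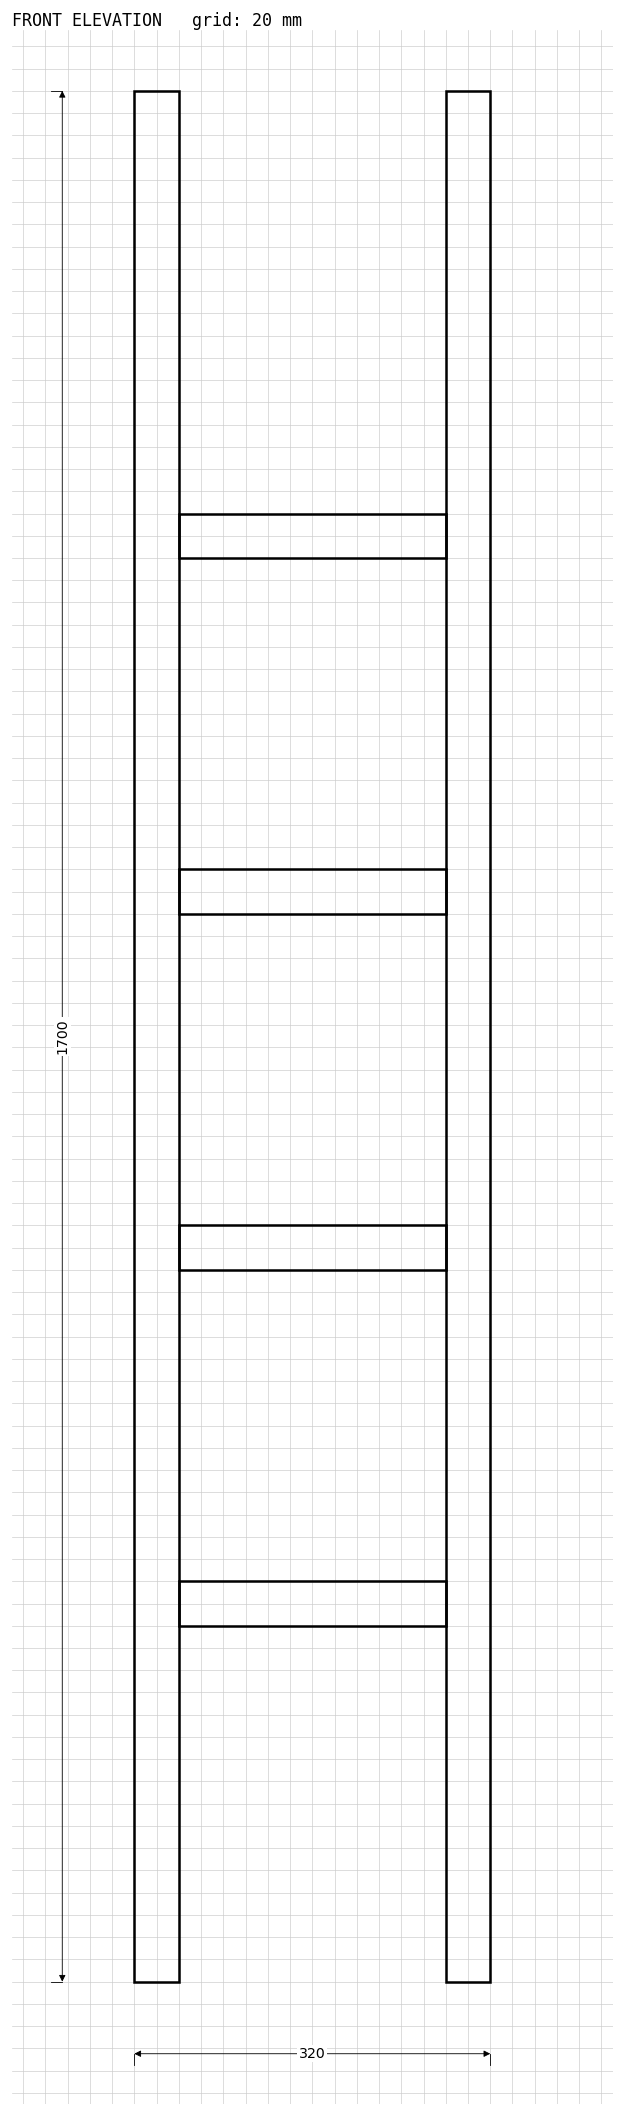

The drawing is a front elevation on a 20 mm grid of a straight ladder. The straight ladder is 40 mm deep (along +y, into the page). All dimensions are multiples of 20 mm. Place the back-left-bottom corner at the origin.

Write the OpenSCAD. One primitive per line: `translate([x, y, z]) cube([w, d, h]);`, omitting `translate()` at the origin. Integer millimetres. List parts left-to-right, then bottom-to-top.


cube([40, 40, 1700]);
translate([40, 0, 320]) cube([240, 40, 40]);
translate([40, 0, 640]) cube([240, 40, 40]);
translate([40, 0, 960]) cube([240, 40, 40]);
translate([40, 0, 1280]) cube([240, 40, 40]);
translate([280, 0, 0]) cube([40, 40, 1700]);


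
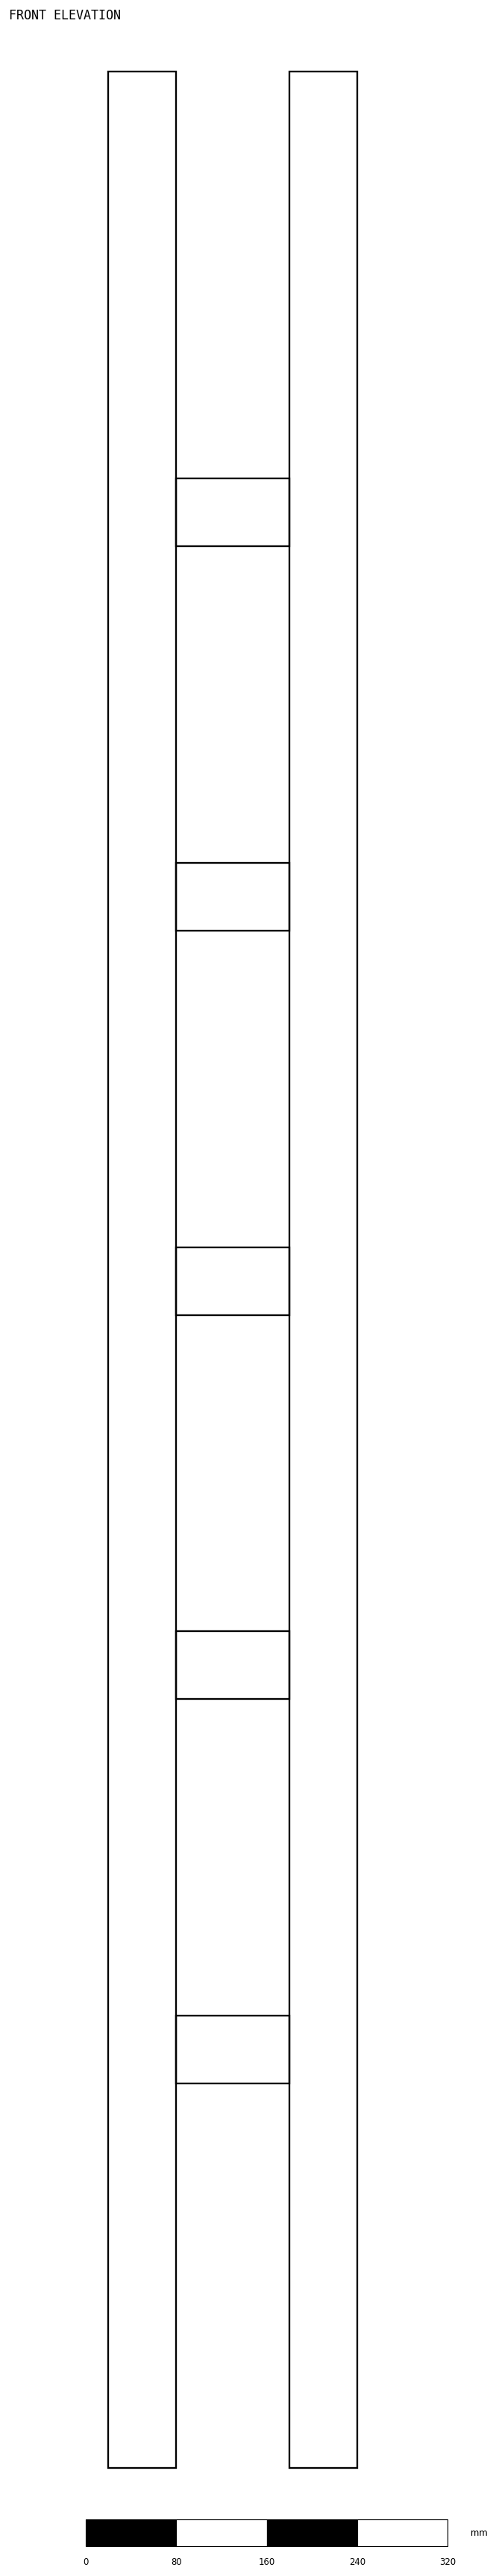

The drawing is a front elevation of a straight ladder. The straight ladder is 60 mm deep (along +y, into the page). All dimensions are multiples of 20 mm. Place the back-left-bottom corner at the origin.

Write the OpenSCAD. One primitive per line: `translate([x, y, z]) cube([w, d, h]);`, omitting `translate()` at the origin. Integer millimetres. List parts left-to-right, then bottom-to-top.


cube([60, 60, 2120]);
translate([60, 0, 340]) cube([100, 60, 60]);
translate([60, 0, 680]) cube([100, 60, 60]);
translate([60, 0, 1020]) cube([100, 60, 60]);
translate([60, 0, 1360]) cube([100, 60, 60]);
translate([60, 0, 1700]) cube([100, 60, 60]);
translate([160, 0, 0]) cube([60, 60, 2120]);
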